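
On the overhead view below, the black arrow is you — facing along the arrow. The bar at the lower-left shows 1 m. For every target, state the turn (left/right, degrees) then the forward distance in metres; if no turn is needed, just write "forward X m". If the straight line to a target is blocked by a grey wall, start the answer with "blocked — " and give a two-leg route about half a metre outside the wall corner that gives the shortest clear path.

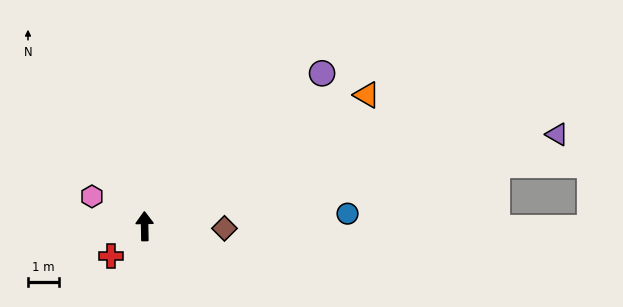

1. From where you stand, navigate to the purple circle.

turn right 50°, forward 7.5 m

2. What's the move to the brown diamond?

turn right 93°, forward 2.6 m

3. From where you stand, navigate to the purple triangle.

turn right 78°, forward 13.6 m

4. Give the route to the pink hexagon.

turn left 60°, forward 1.9 m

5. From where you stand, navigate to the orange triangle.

turn right 60°, forward 8.3 m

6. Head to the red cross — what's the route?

turn left 130°, forward 1.4 m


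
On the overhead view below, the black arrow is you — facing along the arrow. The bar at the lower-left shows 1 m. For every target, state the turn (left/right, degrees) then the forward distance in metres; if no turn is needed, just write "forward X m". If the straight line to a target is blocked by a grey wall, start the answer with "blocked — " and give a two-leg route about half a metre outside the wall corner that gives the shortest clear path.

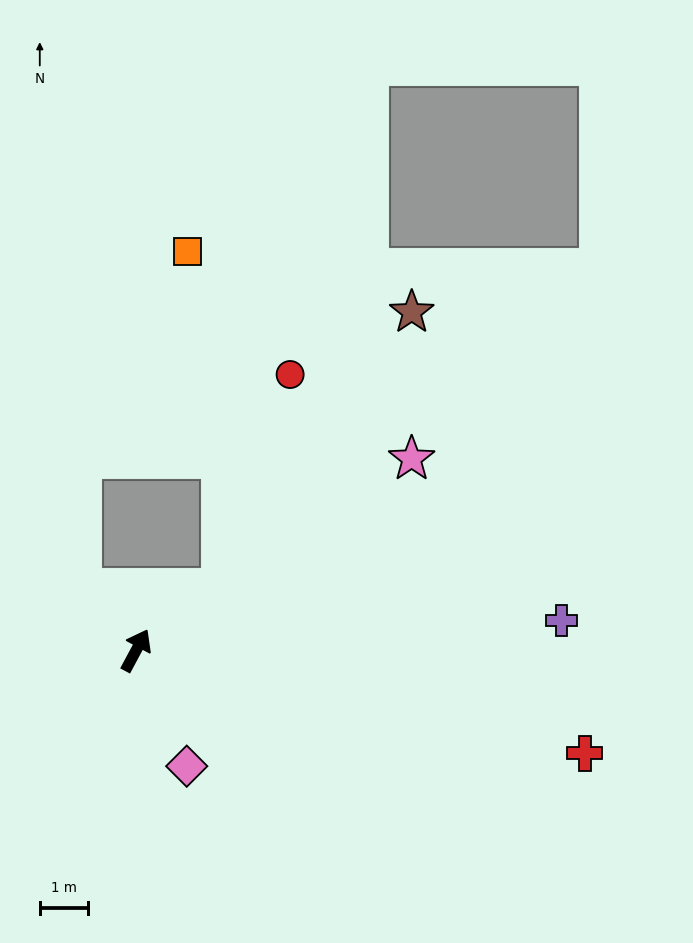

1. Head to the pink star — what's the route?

turn right 27°, forward 6.9 m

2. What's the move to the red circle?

blocked — turn right 26°, forward 2.2 m, then turn left 37°, forward 4.7 m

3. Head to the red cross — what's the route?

turn right 75°, forward 9.5 m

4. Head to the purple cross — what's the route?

turn right 58°, forward 8.8 m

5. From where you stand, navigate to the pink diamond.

turn right 128°, forward 2.6 m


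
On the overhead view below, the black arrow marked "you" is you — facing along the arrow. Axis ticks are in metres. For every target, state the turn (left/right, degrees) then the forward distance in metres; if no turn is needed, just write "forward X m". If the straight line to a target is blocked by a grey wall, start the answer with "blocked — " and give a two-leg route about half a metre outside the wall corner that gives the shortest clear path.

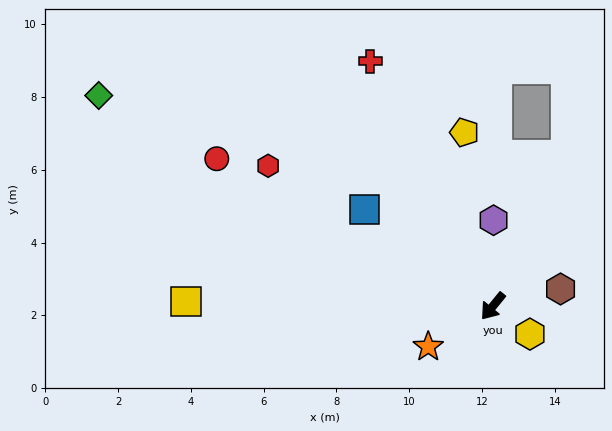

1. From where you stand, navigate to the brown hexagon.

turn left 144°, forward 1.9 m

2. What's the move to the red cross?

turn right 114°, forward 7.5 m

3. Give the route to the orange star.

turn right 19°, forward 2.1 m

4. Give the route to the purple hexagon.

turn right 141°, forward 2.4 m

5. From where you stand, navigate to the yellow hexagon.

turn left 92°, forward 1.3 m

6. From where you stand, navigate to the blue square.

turn right 88°, forward 4.4 m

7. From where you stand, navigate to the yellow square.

turn right 52°, forward 8.4 m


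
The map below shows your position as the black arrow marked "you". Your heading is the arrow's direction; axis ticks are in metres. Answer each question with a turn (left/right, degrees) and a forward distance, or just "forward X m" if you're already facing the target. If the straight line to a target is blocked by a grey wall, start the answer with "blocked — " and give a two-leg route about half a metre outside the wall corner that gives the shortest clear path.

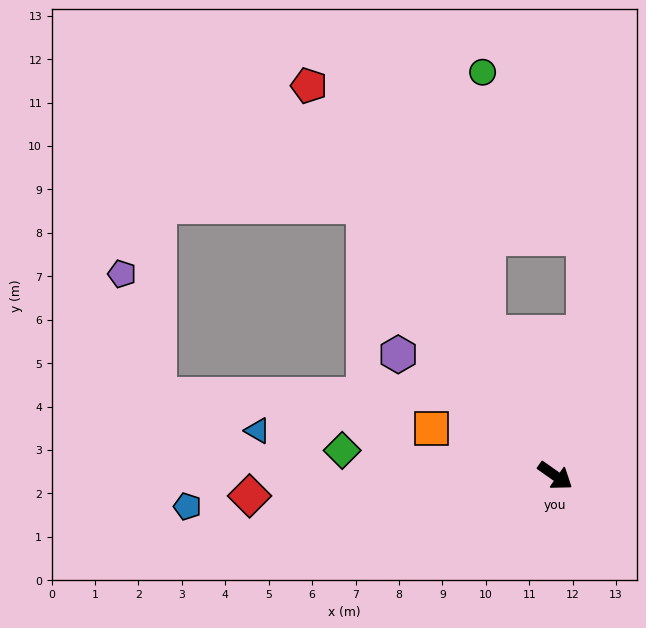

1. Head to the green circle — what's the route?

blocked — turn left 151°, forward 3.6 m, then turn right 25°, forward 6.0 m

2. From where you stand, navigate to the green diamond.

turn right 152°, forward 4.9 m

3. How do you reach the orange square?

turn right 166°, forward 3.1 m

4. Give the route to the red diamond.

turn right 141°, forward 7.1 m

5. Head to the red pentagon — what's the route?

turn left 157°, forward 10.6 m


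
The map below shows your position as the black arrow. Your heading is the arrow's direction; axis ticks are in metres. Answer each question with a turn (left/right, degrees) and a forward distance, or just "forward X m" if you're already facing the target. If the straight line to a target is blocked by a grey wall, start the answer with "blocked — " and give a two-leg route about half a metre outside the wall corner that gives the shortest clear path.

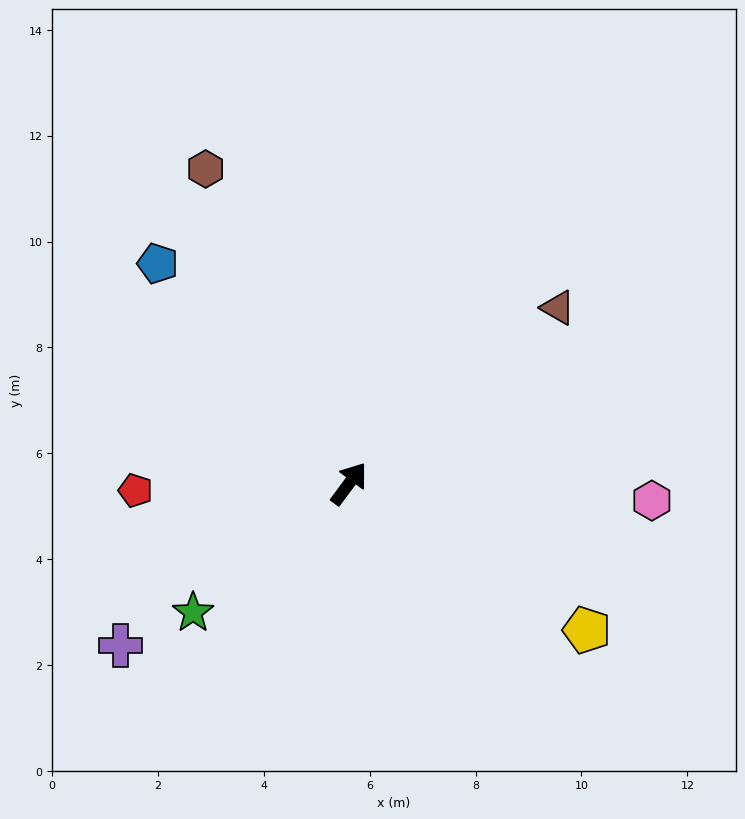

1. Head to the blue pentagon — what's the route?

turn left 78°, forward 5.5 m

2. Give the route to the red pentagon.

turn left 128°, forward 4.0 m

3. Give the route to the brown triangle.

turn right 13°, forward 5.2 m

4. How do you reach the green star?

turn left 166°, forward 3.8 m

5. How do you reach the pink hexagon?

turn right 57°, forward 5.7 m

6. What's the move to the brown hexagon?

turn left 61°, forward 6.5 m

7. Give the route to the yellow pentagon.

turn right 85°, forward 5.3 m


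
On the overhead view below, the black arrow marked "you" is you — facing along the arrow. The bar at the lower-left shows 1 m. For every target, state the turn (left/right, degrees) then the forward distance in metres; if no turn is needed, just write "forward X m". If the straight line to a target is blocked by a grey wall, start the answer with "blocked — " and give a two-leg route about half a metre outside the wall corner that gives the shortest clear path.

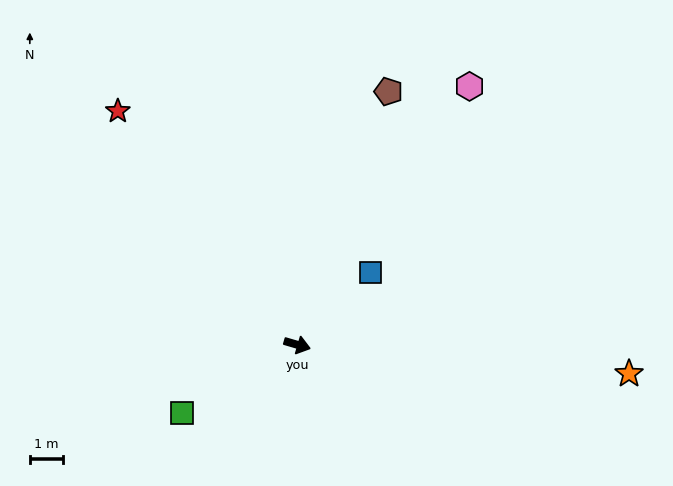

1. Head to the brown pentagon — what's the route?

turn left 86°, forward 8.2 m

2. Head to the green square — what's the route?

turn right 133°, forward 4.1 m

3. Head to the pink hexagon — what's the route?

turn left 73°, forward 9.5 m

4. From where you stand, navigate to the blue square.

turn left 61°, forward 3.1 m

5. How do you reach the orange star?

turn left 11°, forward 10.2 m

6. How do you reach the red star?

turn left 144°, forward 9.0 m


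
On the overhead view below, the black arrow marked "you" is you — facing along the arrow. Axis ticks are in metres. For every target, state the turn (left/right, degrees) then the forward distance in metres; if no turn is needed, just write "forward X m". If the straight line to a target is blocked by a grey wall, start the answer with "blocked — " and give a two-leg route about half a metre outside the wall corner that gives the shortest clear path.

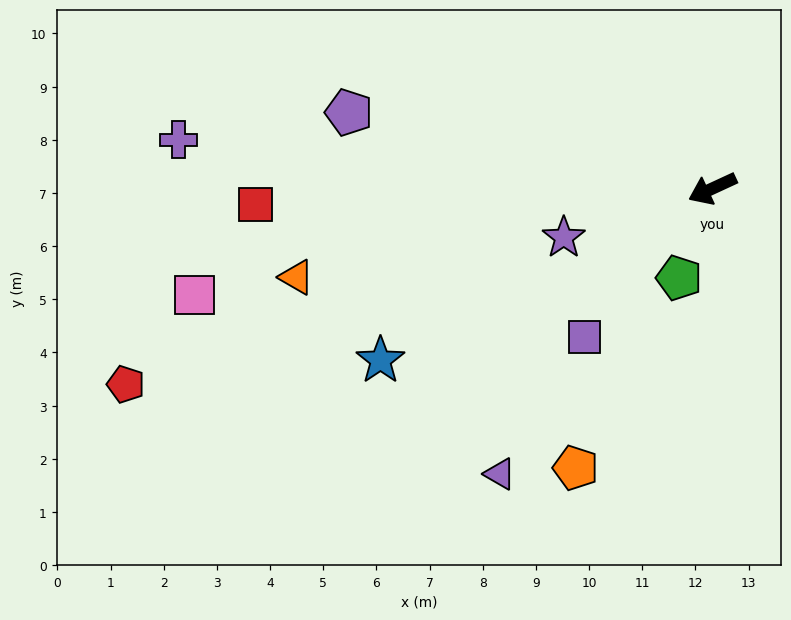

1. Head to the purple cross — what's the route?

turn right 30°, forward 10.1 m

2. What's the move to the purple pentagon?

turn right 37°, forward 7.0 m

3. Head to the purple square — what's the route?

turn left 24°, forward 3.7 m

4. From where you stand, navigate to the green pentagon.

turn left 45°, forward 1.8 m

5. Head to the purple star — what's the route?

turn right 7°, forward 2.9 m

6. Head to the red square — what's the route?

turn right 23°, forward 8.6 m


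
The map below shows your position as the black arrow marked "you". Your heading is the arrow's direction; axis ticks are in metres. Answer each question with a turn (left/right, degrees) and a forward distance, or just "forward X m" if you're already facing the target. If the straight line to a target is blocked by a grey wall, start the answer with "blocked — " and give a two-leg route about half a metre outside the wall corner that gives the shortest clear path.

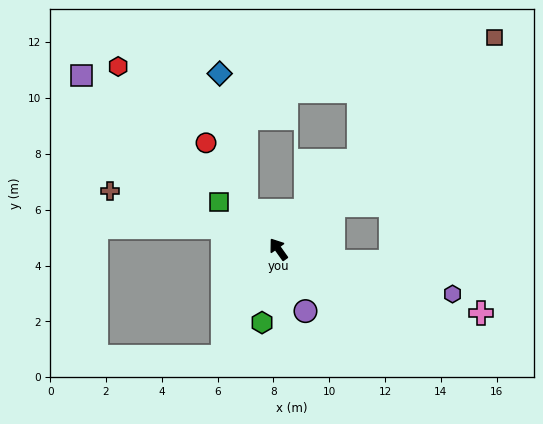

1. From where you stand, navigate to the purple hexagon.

turn right 140°, forward 6.4 m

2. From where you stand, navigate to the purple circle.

turn left 168°, forward 2.4 m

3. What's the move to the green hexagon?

turn left 132°, forward 2.7 m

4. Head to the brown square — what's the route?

turn right 81°, forward 10.8 m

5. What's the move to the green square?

turn left 16°, forward 2.7 m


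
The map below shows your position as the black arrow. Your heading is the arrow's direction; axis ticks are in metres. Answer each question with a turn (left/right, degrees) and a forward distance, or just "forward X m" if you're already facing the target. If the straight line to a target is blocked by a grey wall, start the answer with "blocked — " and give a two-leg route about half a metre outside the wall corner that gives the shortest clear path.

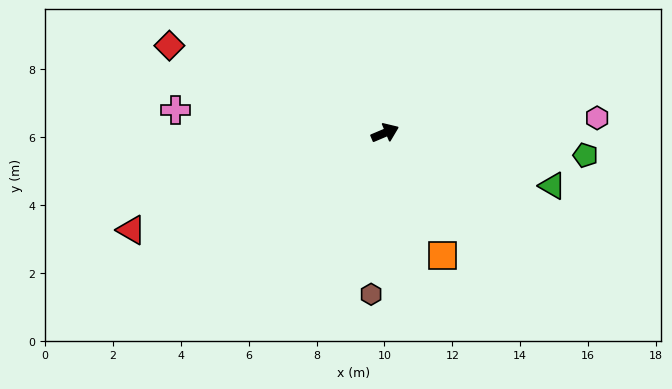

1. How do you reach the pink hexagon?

turn right 19°, forward 6.3 m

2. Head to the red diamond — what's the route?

turn left 135°, forward 6.9 m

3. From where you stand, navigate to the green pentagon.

turn right 29°, forward 5.9 m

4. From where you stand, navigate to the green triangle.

turn right 40°, forward 5.2 m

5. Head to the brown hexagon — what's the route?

turn right 118°, forward 4.8 m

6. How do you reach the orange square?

turn right 88°, forward 4.0 m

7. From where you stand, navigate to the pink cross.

turn left 151°, forward 6.2 m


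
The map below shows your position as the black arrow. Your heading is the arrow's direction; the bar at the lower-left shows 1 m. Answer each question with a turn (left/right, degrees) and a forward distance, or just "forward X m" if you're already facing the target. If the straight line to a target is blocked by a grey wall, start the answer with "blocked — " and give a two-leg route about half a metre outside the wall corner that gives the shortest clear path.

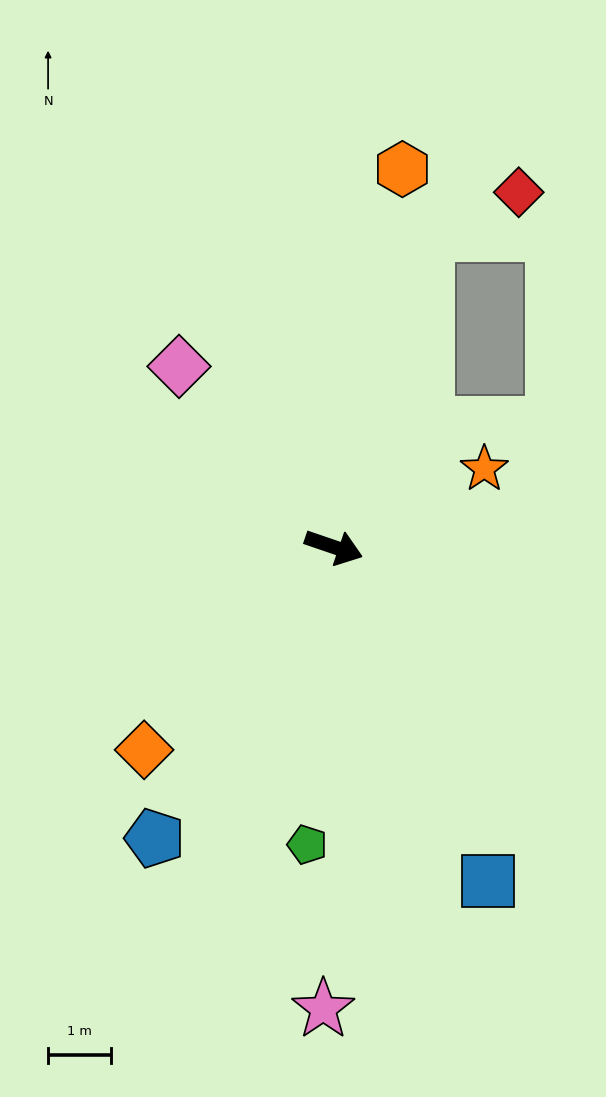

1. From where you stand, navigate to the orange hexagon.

turn left 99°, forward 6.1 m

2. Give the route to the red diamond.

blocked — turn left 92°, forward 5.2 m, then turn right 48°, forward 1.6 m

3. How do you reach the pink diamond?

turn left 149°, forward 3.8 m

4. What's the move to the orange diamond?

turn right 114°, forward 4.4 m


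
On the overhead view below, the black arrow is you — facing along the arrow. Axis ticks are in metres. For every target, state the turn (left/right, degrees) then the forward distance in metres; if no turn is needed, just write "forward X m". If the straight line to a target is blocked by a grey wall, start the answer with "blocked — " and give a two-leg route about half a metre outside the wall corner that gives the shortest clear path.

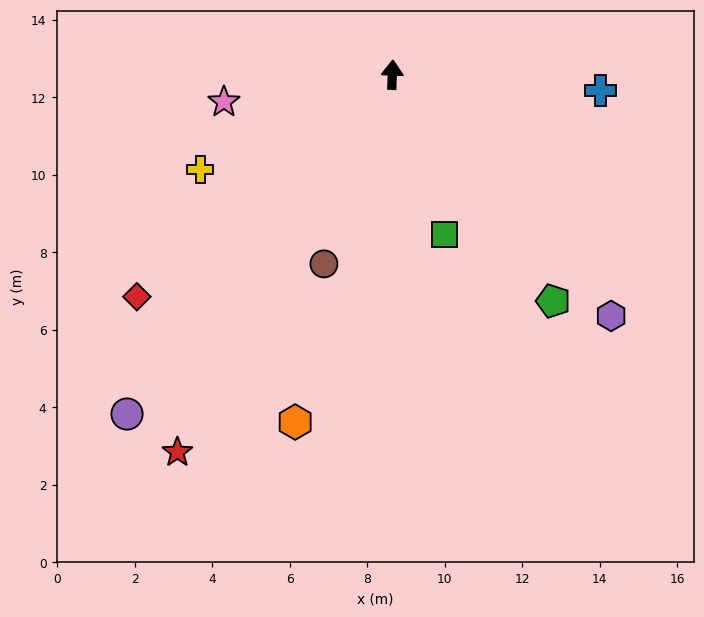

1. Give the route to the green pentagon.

turn right 142°, forward 7.2 m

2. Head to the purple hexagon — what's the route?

turn right 136°, forward 8.4 m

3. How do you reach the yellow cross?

turn left 119°, forward 5.5 m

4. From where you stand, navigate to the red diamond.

turn left 133°, forward 8.7 m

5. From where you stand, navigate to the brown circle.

turn left 162°, forward 5.2 m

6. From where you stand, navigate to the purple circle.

turn left 144°, forward 11.1 m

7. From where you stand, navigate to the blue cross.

turn right 92°, forward 5.4 m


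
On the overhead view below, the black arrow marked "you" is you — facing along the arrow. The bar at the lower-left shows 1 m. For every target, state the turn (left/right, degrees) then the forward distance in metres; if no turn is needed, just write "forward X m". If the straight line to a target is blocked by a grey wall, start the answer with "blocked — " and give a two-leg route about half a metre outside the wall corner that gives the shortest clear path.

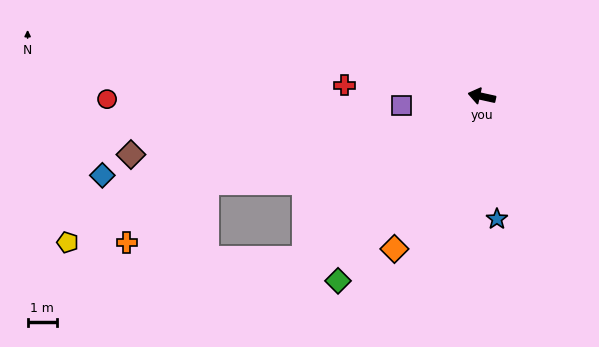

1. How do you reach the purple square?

turn left 19°, forward 2.7 m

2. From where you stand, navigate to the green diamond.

turn left 64°, forward 7.9 m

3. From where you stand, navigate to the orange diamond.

turn left 73°, forward 6.0 m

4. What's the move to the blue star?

turn left 109°, forward 4.2 m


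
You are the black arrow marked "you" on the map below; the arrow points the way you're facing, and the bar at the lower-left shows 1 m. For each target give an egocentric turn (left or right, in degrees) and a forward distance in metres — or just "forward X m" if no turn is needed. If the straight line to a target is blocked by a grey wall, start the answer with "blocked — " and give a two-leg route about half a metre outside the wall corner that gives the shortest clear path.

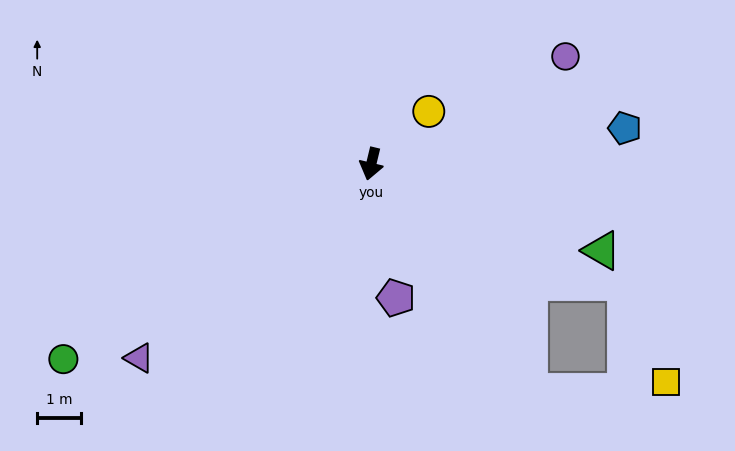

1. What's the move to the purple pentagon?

turn left 24°, forward 3.1 m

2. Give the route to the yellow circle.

turn left 146°, forward 1.8 m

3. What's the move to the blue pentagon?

turn left 112°, forward 5.9 m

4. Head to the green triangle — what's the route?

turn left 83°, forward 5.6 m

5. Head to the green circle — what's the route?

turn right 44°, forward 8.4 m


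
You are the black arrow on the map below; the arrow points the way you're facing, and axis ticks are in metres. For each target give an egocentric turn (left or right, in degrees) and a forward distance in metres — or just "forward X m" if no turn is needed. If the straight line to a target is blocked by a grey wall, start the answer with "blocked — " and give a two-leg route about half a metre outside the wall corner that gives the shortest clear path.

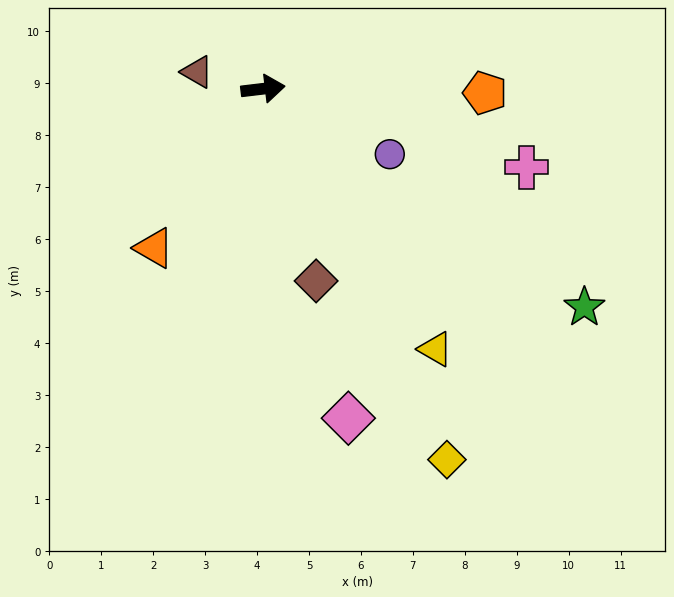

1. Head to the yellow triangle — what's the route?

turn right 63°, forward 6.0 m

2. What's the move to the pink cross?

turn right 23°, forward 5.3 m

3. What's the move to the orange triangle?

turn right 131°, forward 3.7 m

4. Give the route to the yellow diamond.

turn right 70°, forward 8.0 m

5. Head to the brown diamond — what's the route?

turn right 81°, forward 3.8 m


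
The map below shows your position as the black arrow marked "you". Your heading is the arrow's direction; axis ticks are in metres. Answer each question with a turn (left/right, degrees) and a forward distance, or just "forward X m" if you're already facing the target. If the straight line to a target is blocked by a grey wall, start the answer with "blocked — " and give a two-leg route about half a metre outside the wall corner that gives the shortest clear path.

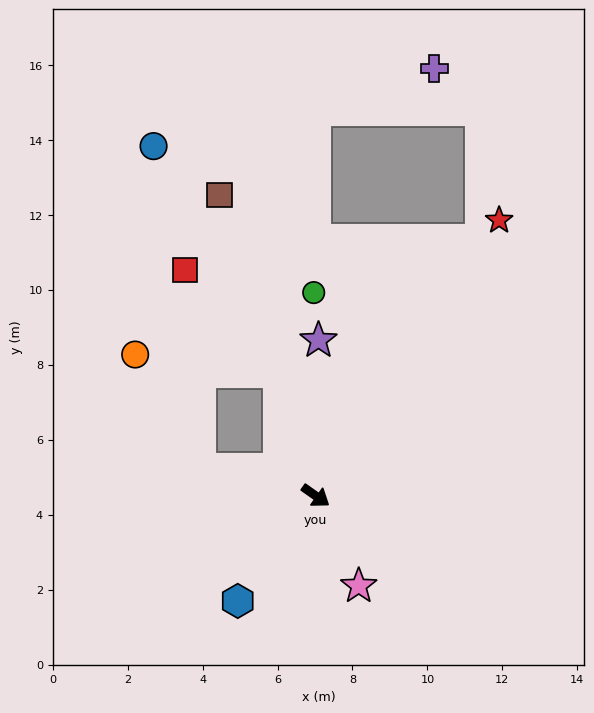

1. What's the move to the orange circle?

blocked — turn right 158°, forward 3.2 m, then turn right 47°, forward 3.5 m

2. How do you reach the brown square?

turn left 143°, forward 8.4 m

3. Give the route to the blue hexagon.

turn right 91°, forward 3.5 m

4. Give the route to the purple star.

turn left 124°, forward 4.2 m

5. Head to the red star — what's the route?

turn left 92°, forward 8.8 m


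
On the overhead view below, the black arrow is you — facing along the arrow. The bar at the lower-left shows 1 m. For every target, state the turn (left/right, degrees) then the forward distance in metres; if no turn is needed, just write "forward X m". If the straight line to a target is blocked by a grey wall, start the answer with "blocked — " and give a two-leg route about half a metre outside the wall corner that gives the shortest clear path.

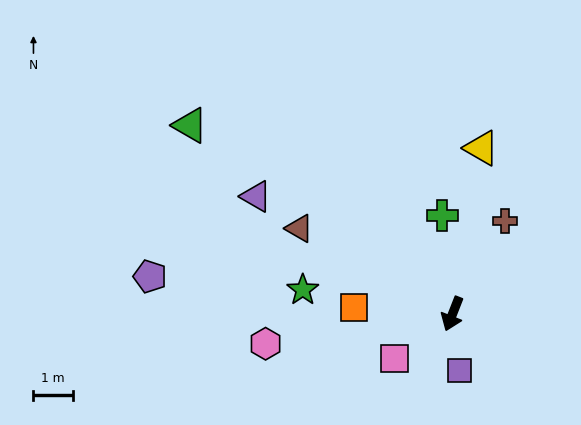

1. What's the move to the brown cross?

turn left 172°, forward 2.7 m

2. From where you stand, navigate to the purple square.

turn left 28°, forward 1.4 m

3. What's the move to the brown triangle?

turn right 98°, forward 4.4 m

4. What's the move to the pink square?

turn right 31°, forward 1.9 m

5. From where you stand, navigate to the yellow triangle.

turn right 168°, forward 4.3 m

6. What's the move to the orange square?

turn right 72°, forward 2.5 m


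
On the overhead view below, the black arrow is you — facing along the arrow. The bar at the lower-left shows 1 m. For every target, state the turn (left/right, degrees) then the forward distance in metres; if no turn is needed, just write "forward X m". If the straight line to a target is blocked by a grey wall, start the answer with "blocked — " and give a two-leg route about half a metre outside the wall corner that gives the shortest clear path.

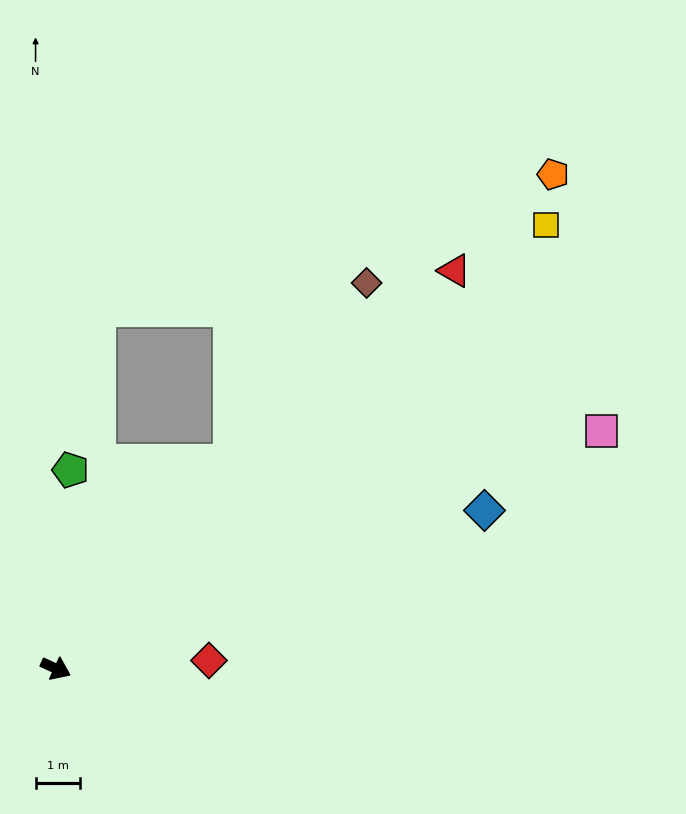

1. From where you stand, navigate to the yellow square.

turn left 67°, forward 15.0 m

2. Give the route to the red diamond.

turn left 28°, forward 3.5 m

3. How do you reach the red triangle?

turn left 70°, forward 12.8 m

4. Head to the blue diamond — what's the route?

turn left 45°, forward 10.4 m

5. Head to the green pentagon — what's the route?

turn left 110°, forward 4.5 m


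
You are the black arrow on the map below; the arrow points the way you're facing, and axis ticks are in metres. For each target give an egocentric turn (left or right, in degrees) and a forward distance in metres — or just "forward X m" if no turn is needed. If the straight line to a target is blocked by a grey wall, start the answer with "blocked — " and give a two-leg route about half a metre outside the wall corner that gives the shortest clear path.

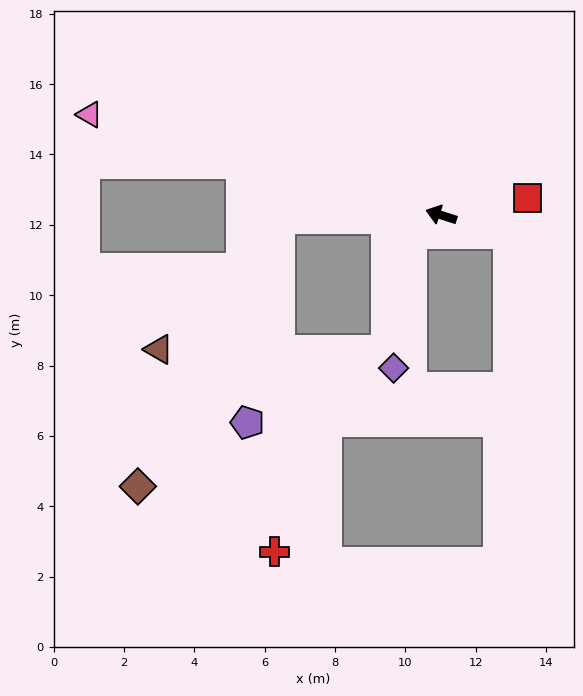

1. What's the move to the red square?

turn right 151°, forward 2.5 m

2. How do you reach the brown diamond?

blocked — turn left 19°, forward 4.6 m, then turn left 61°, forward 8.6 m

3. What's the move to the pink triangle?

forward 10.4 m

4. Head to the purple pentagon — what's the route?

blocked — turn left 19°, forward 4.6 m, then turn left 80°, forward 5.8 m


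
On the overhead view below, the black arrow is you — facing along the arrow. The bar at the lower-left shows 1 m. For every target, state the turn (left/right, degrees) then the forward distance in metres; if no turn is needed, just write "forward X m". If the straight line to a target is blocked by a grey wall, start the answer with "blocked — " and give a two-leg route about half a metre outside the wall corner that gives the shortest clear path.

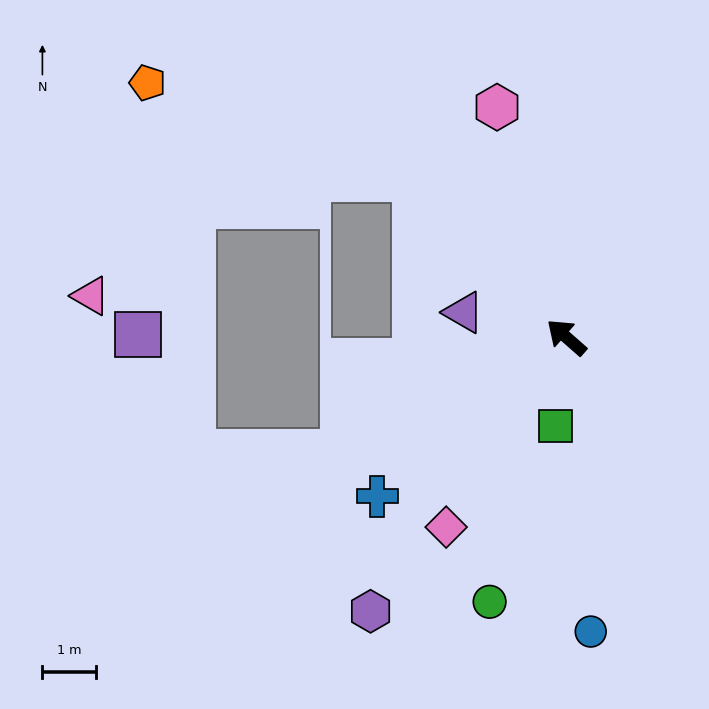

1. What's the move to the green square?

turn left 124°, forward 1.7 m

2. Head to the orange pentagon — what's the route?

blocked — turn right 5°, forward 4.1 m, then turn left 27°, forward 5.3 m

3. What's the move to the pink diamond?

turn left 99°, forward 4.2 m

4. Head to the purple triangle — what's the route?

turn left 28°, forward 2.0 m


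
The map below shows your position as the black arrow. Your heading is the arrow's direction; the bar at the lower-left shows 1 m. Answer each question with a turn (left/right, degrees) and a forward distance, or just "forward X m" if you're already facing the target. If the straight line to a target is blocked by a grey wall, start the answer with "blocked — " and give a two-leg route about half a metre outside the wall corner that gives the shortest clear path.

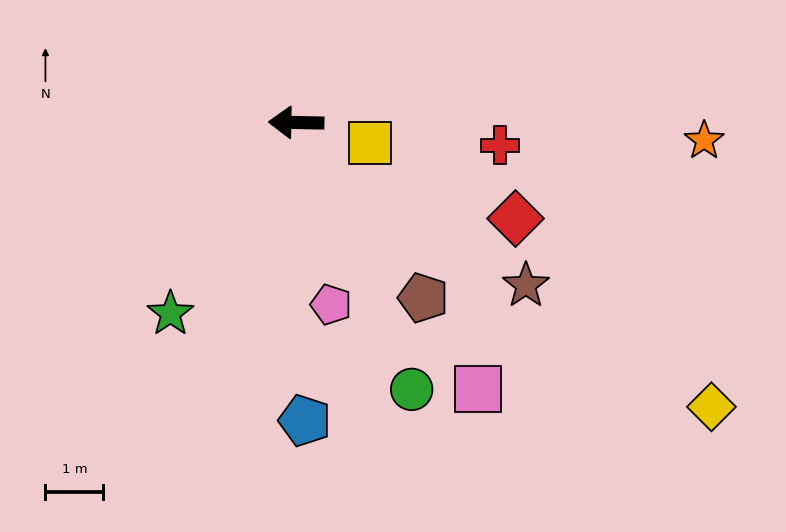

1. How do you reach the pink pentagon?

turn left 102°, forward 3.2 m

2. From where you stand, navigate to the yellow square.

turn left 165°, forward 1.3 m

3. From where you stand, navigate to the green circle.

turn left 115°, forward 5.0 m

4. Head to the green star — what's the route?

turn left 58°, forward 3.9 m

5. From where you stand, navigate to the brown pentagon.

turn left 127°, forward 3.7 m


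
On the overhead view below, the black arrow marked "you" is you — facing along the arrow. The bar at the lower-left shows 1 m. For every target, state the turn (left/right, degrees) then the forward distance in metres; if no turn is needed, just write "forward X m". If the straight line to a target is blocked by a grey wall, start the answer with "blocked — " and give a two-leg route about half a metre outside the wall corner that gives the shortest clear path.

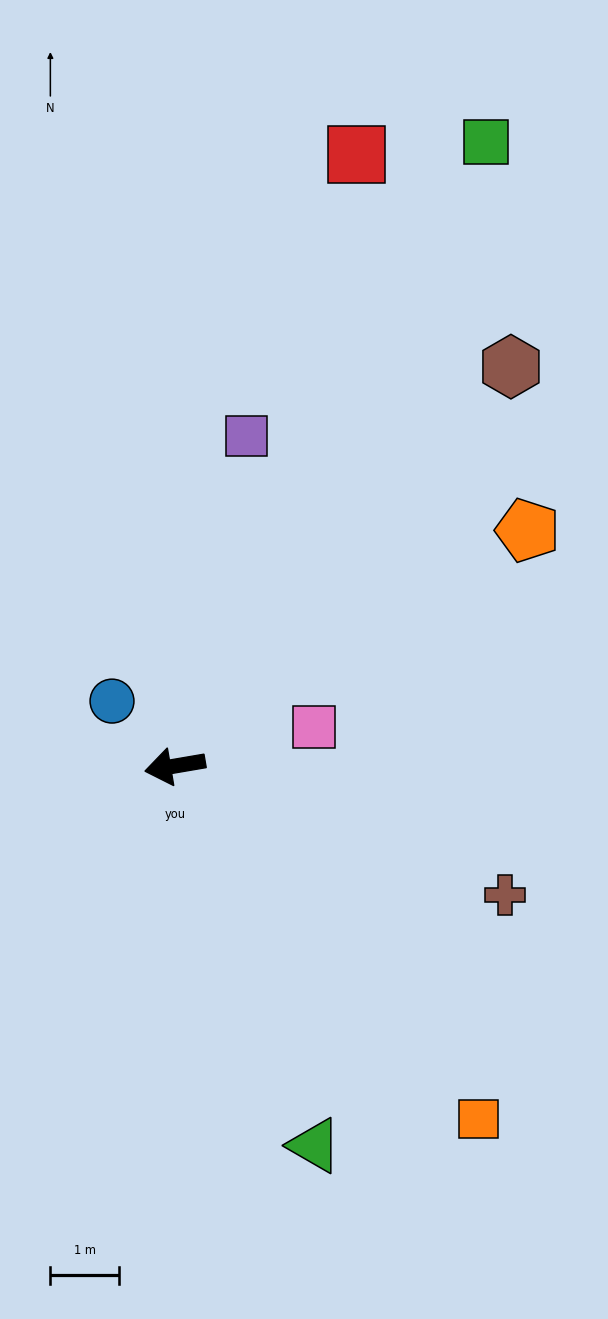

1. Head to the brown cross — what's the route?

turn left 149°, forward 5.2 m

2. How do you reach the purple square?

turn right 112°, forward 4.9 m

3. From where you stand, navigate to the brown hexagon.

turn right 140°, forward 7.6 m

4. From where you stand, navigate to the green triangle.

turn left 101°, forward 5.9 m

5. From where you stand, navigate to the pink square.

turn right 174°, forward 2.1 m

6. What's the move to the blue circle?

turn right 56°, forward 1.3 m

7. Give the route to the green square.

turn right 126°, forward 10.2 m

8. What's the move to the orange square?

turn left 121°, forward 6.8 m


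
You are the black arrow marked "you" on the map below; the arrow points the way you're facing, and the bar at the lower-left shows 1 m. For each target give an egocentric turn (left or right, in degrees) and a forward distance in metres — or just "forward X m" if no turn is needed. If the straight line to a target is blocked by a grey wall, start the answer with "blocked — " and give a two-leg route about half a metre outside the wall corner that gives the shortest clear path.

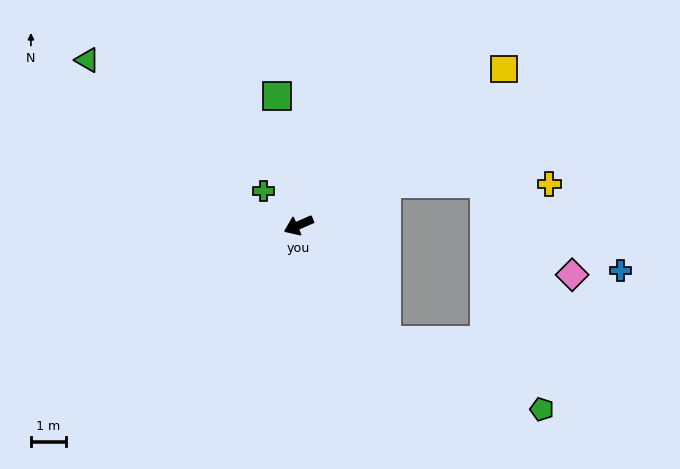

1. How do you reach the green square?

turn right 104°, forward 3.8 m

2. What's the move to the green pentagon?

blocked — turn left 104°, forward 4.2 m, then turn left 28°, forward 4.9 m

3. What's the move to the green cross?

turn right 68°, forward 1.4 m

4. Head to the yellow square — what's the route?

turn right 166°, forward 7.4 m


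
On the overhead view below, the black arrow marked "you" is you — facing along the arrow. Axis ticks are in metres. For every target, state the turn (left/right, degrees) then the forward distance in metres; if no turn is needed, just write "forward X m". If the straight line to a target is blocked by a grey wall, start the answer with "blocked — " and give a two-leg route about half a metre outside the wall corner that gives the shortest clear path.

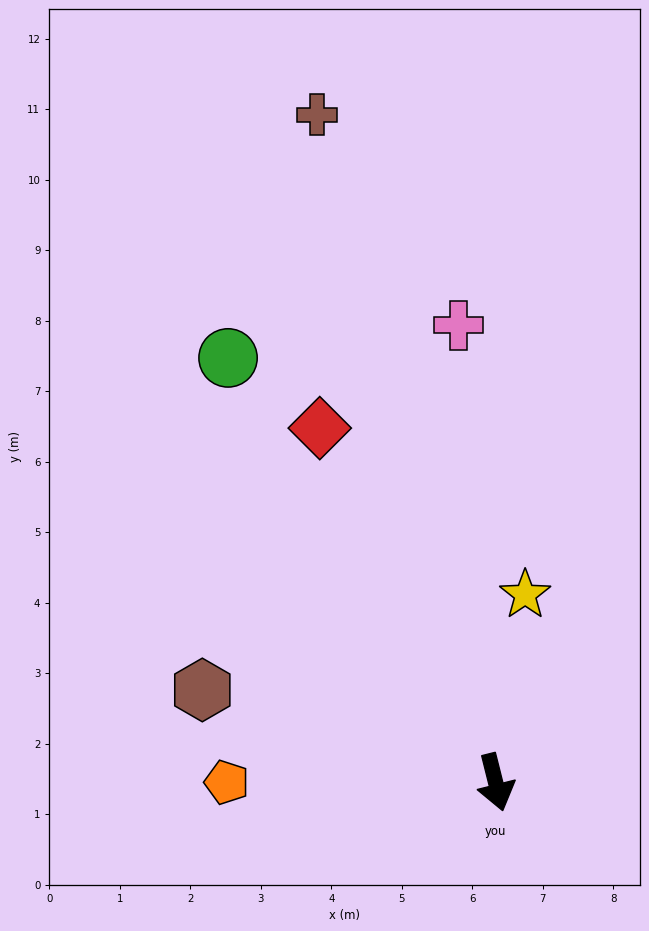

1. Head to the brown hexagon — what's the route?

turn right 122°, forward 4.4 m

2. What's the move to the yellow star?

turn left 157°, forward 2.7 m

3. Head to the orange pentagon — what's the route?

turn right 104°, forward 3.8 m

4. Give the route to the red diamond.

turn right 168°, forward 5.6 m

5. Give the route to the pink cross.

turn left 171°, forward 6.5 m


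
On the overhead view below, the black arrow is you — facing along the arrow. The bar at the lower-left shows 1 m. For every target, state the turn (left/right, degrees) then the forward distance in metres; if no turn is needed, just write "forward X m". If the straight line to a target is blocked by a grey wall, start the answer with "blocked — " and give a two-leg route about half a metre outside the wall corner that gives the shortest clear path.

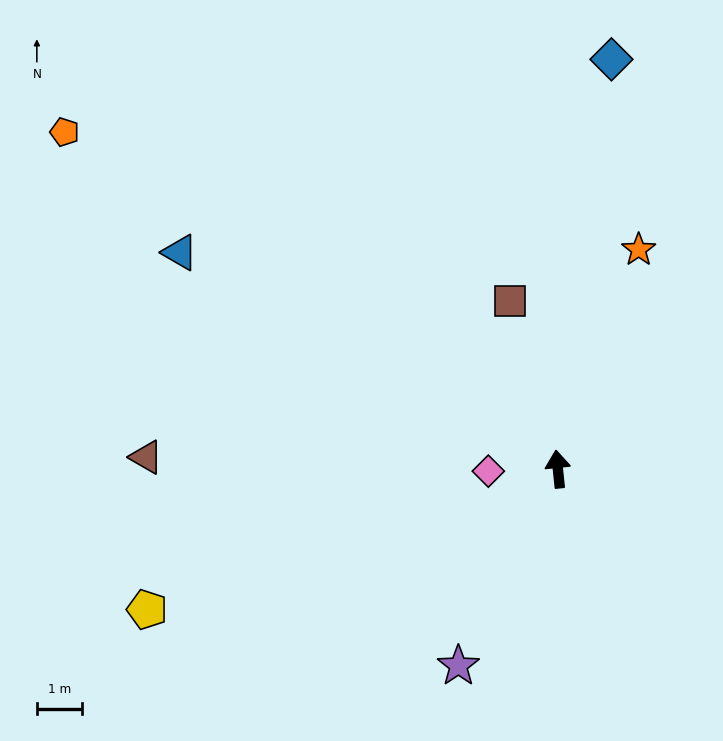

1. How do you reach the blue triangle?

turn left 54°, forward 9.6 m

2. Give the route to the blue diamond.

turn right 13°, forward 9.1 m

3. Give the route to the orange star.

turn right 26°, forward 5.2 m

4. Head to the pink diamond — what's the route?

turn left 86°, forward 1.5 m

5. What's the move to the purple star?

turn left 147°, forward 4.9 m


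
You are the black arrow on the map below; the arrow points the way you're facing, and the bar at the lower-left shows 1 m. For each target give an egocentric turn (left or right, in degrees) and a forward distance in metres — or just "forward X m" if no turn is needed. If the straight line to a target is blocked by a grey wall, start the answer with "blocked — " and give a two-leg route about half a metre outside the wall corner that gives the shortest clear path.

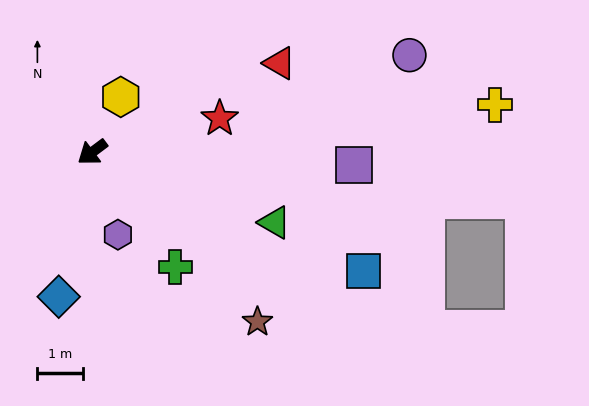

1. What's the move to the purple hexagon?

turn left 70°, forward 1.9 m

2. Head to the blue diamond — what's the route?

turn left 40°, forward 3.3 m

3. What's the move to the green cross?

turn left 89°, forward 3.1 m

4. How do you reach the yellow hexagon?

turn right 154°, forward 1.4 m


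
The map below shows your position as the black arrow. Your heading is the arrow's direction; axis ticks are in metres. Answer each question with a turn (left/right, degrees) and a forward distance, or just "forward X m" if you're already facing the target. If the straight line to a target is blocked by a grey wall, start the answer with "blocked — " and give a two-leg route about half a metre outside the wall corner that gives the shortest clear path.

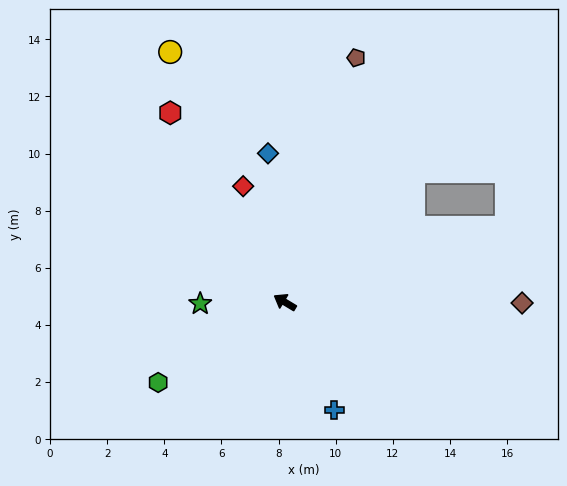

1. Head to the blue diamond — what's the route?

turn right 53°, forward 5.2 m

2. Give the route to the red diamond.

turn right 39°, forward 4.3 m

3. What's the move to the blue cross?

turn left 146°, forward 4.2 m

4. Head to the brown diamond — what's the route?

turn right 149°, forward 8.3 m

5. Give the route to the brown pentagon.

turn right 75°, forward 8.9 m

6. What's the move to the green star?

turn left 32°, forward 3.0 m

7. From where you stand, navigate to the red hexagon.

turn right 28°, forward 7.7 m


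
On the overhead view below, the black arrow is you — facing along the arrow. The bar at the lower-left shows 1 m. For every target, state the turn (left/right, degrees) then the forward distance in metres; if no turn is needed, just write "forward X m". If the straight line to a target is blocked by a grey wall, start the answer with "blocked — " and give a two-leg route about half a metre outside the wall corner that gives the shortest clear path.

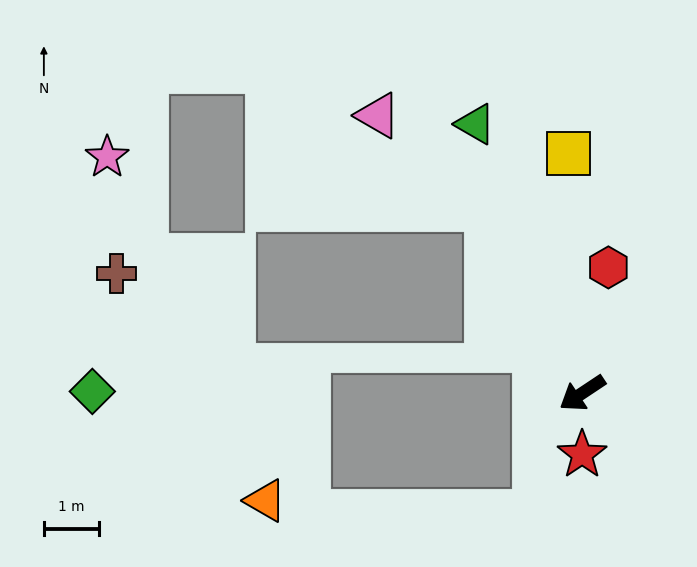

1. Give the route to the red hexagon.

turn right 135°, forward 2.3 m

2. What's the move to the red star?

turn left 56°, forward 1.1 m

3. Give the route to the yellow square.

turn right 120°, forward 4.4 m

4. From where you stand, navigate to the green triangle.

turn right 102°, forward 5.3 m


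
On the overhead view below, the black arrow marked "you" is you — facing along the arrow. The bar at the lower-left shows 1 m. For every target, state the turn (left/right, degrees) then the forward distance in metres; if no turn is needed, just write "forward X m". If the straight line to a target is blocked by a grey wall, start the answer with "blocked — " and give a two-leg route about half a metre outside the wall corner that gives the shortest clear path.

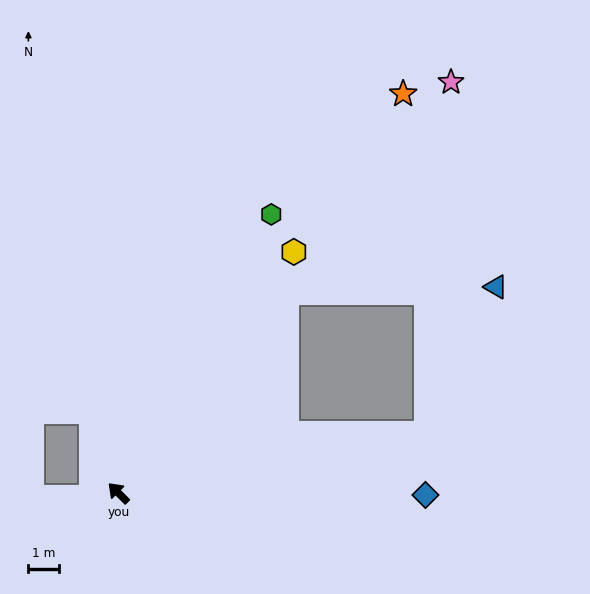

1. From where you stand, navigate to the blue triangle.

blocked — turn right 85°, forward 8.4 m, then turn right 49°, forward 6.8 m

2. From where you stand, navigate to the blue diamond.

turn right 135°, forward 9.9 m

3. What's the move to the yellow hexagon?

turn right 81°, forward 9.6 m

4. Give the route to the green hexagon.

turn right 74°, forward 10.2 m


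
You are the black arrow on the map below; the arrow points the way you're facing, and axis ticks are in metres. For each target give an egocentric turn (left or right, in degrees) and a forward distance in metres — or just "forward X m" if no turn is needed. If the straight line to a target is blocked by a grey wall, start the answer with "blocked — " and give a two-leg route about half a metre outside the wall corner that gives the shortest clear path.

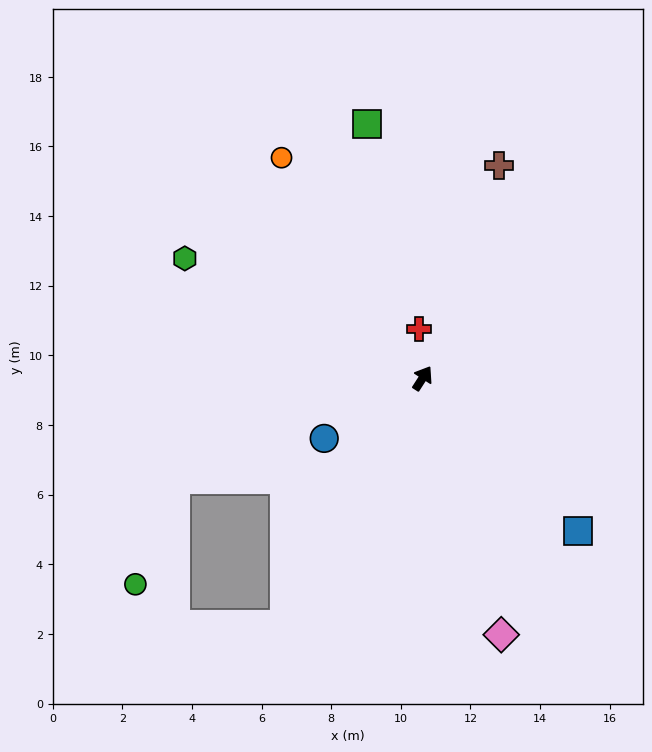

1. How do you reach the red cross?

turn left 37°, forward 1.4 m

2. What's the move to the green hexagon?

turn left 96°, forward 7.6 m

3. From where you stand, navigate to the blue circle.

turn left 154°, forward 3.3 m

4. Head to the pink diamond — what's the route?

turn right 130°, forward 7.7 m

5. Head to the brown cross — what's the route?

turn left 13°, forward 6.5 m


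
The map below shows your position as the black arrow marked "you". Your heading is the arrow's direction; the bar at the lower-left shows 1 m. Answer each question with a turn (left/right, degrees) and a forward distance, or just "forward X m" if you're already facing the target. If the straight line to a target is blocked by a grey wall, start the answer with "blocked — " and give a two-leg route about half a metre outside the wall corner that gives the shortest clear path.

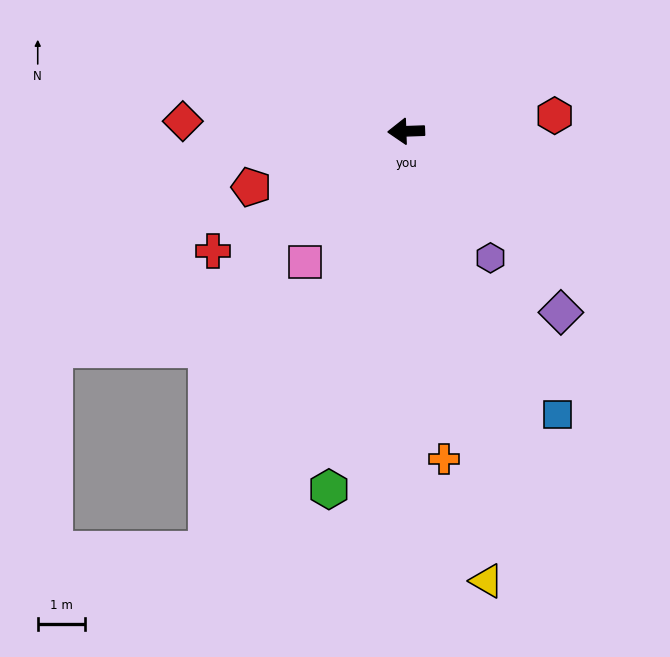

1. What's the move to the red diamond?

turn right 5°, forward 4.8 m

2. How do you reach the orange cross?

turn left 94°, forward 7.0 m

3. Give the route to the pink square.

turn left 50°, forward 3.5 m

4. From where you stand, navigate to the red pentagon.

turn left 18°, forward 3.5 m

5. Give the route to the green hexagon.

turn left 76°, forward 7.8 m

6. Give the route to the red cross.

turn left 30°, forward 4.8 m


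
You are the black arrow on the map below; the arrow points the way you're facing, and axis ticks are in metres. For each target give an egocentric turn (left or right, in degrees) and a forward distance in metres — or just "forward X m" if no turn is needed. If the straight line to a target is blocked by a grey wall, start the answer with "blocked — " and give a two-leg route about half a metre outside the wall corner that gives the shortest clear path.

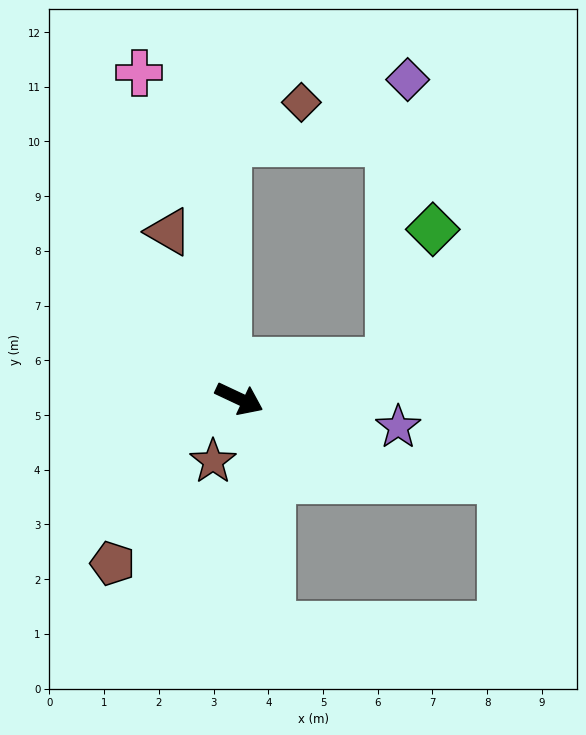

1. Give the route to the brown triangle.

turn left 138°, forward 3.3 m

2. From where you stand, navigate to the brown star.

turn right 88°, forward 1.2 m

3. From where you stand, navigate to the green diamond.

blocked — turn left 39°, forward 2.8 m, then turn left 58°, forward 2.5 m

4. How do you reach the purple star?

turn left 15°, forward 2.9 m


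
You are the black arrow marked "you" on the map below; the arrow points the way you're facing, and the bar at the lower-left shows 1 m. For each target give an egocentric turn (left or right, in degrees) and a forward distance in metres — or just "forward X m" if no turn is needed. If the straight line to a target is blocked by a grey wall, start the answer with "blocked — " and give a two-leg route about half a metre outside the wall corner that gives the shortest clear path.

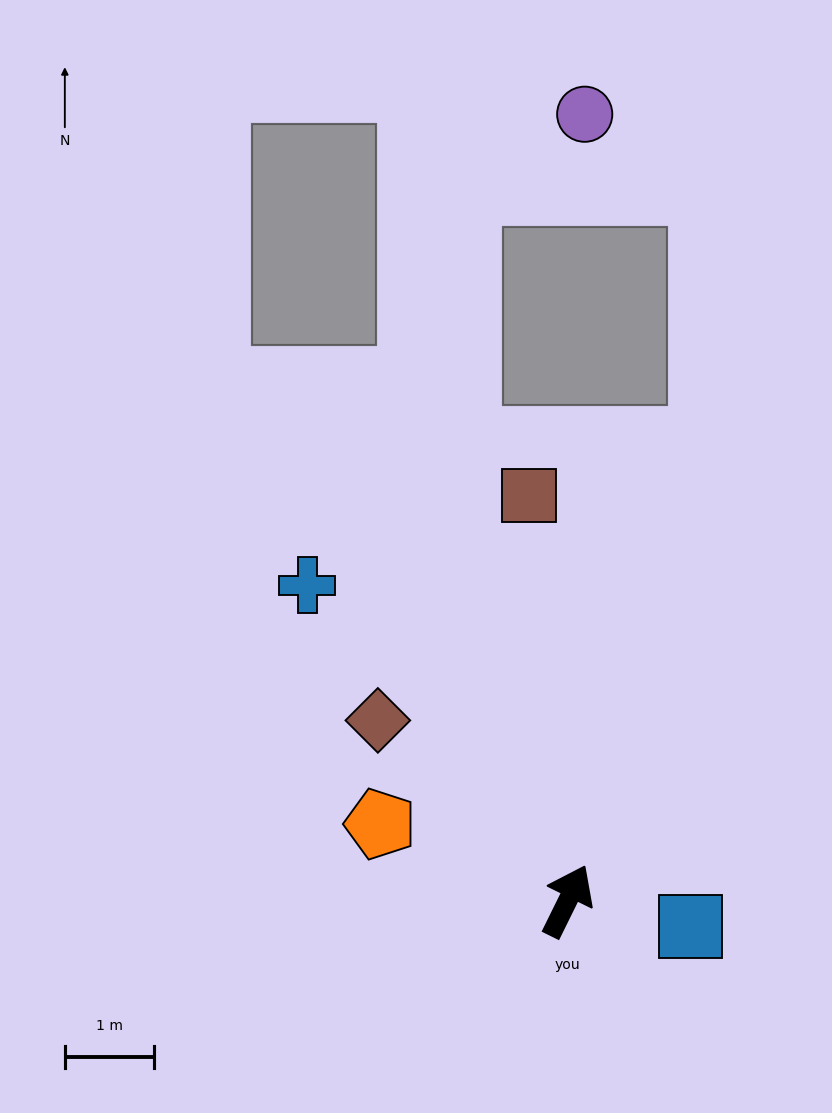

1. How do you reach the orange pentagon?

turn left 94°, forward 2.3 m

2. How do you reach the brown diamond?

turn left 73°, forward 2.9 m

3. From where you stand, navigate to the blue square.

turn right 76°, forward 1.4 m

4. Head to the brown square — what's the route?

turn left 32°, forward 4.6 m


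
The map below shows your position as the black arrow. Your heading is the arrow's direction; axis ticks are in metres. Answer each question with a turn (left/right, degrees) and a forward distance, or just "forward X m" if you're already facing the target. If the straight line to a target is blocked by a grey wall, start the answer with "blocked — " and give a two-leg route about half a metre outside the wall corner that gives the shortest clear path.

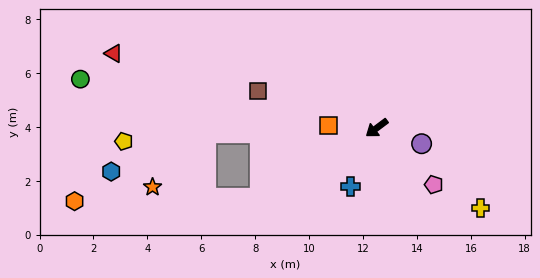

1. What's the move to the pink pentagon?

turn left 98°, forward 3.0 m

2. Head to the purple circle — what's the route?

turn left 124°, forward 1.8 m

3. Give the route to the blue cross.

turn left 29°, forward 2.4 m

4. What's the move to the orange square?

turn right 39°, forward 1.8 m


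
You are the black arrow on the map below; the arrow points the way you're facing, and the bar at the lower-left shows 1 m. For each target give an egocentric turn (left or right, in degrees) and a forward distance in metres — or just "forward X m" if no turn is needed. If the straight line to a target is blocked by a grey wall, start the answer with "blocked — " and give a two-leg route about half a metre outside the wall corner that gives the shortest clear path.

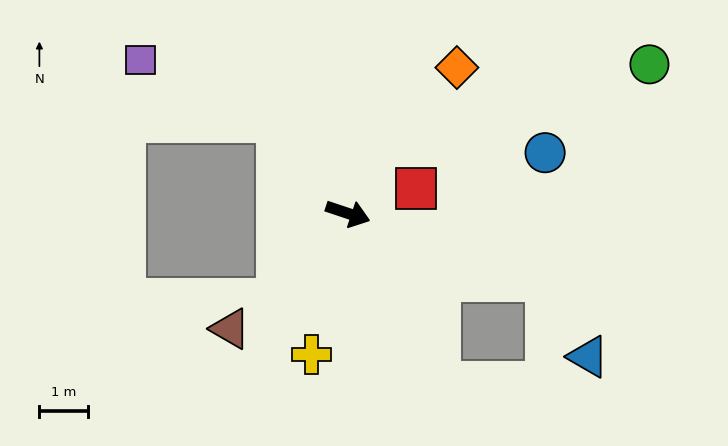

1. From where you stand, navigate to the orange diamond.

turn left 72°, forward 3.8 m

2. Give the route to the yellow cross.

turn right 86°, forward 3.0 m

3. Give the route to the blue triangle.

blocked — forward 4.3 m, then turn right 42°, forward 1.8 m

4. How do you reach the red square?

turn left 39°, forward 1.5 m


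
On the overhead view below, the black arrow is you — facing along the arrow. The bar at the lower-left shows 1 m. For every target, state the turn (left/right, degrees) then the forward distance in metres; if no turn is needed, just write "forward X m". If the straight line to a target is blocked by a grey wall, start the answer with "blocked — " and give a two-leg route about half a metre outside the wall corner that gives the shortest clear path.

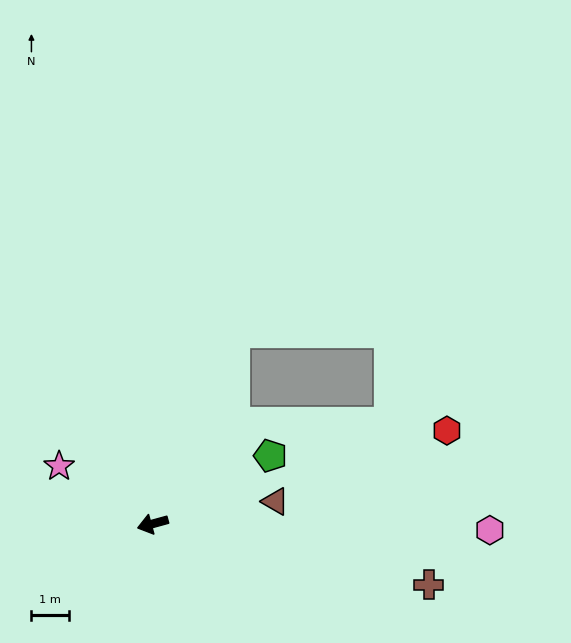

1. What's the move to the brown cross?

turn left 152°, forward 7.6 m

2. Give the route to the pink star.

turn right 47°, forward 3.0 m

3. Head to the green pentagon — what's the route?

turn right 165°, forward 3.7 m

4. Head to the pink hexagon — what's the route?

turn left 164°, forward 9.1 m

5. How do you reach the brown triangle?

turn left 175°, forward 3.3 m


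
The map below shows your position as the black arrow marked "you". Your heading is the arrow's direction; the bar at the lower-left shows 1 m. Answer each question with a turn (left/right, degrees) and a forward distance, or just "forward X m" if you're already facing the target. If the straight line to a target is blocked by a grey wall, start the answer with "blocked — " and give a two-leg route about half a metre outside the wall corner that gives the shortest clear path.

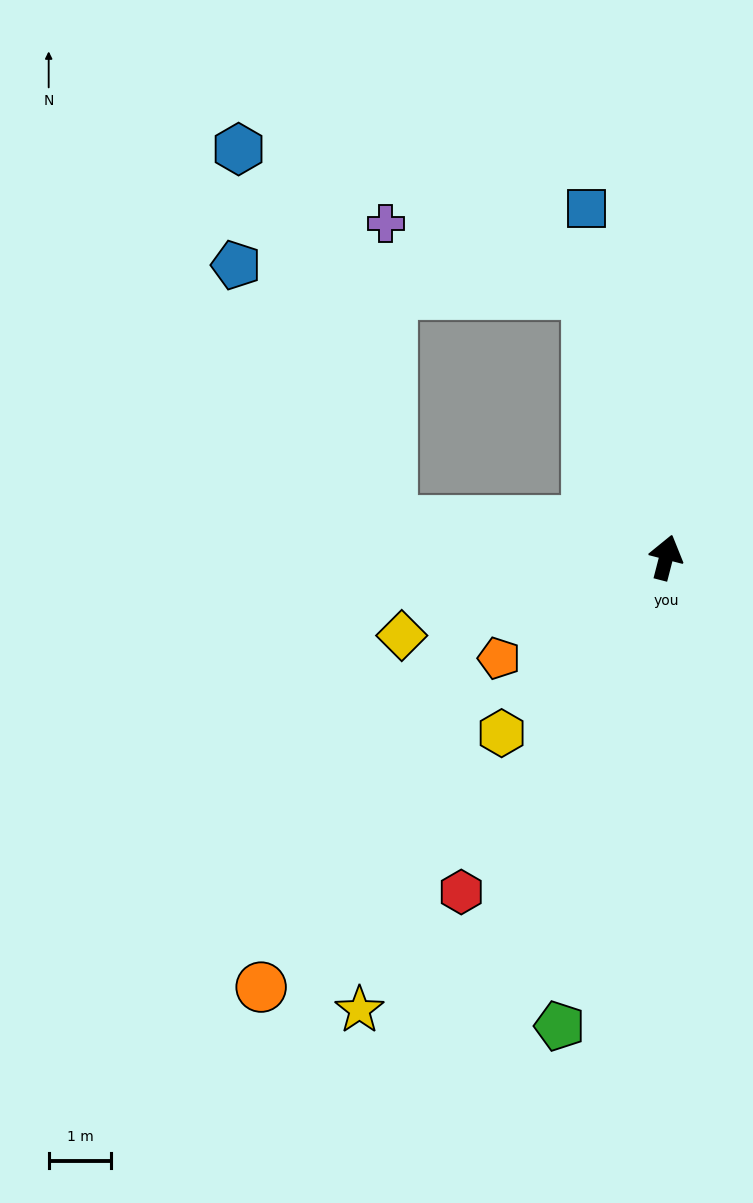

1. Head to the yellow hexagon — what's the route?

turn left 151°, forward 3.8 m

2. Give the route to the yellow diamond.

turn left 121°, forward 4.4 m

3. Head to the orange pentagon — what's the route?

turn left 136°, forward 3.1 m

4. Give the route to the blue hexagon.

blocked — turn left 97°, forward 4.4 m, then turn right 60°, forward 6.4 m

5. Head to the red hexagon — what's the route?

turn left 163°, forward 6.3 m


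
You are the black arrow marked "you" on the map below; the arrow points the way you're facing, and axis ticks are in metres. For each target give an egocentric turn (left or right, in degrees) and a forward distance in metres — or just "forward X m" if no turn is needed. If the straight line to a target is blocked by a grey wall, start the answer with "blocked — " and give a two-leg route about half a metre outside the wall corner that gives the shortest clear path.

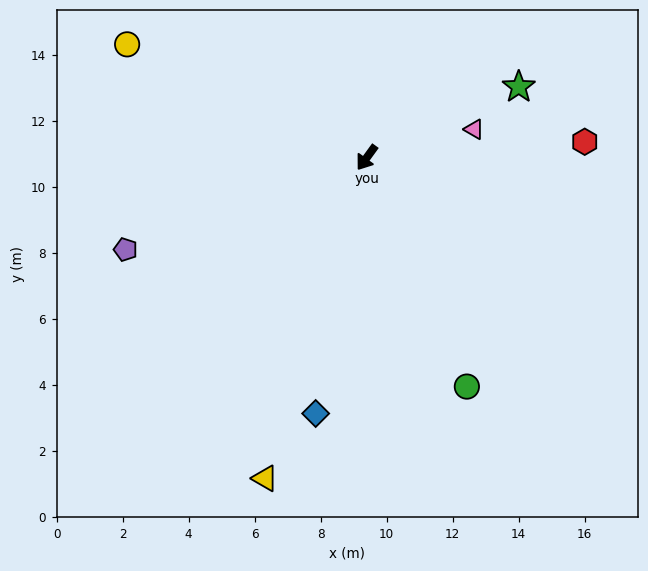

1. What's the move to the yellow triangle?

turn left 18°, forward 10.2 m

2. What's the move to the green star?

turn left 151°, forward 5.1 m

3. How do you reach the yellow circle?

turn right 79°, forward 8.0 m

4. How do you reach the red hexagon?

turn left 130°, forward 6.6 m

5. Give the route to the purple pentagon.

turn right 33°, forward 7.8 m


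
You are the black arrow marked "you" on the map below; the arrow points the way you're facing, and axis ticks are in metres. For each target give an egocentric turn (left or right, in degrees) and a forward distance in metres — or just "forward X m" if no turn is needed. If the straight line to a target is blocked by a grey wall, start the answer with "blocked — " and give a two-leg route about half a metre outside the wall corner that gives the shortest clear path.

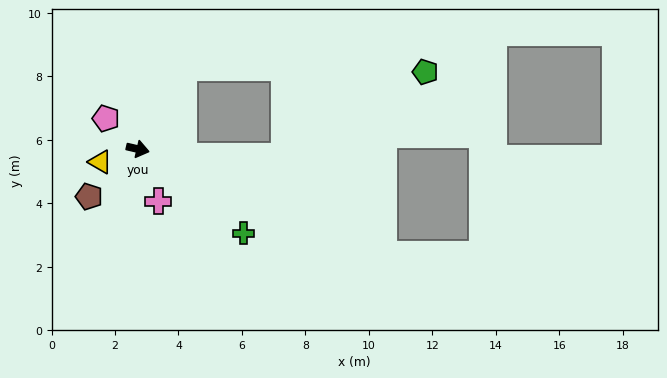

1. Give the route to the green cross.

turn right 26°, forward 4.3 m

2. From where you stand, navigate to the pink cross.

turn right 55°, forward 1.8 m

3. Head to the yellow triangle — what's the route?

turn right 148°, forward 1.2 m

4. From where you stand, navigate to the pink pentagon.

turn left 149°, forward 1.4 m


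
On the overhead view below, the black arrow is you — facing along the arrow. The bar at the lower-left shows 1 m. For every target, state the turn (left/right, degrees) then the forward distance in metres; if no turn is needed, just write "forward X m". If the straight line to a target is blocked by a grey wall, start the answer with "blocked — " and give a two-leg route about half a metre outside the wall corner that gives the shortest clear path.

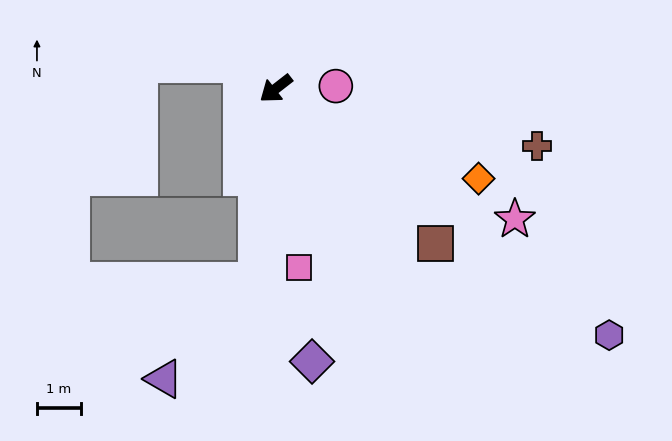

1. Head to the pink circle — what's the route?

turn left 144°, forward 1.4 m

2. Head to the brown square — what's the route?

turn left 98°, forward 5.0 m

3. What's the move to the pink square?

turn left 59°, forward 4.1 m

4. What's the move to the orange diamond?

turn left 118°, forward 5.0 m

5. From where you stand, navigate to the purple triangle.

blocked — turn left 46°, forward 4.4 m, then turn right 37°, forward 3.1 m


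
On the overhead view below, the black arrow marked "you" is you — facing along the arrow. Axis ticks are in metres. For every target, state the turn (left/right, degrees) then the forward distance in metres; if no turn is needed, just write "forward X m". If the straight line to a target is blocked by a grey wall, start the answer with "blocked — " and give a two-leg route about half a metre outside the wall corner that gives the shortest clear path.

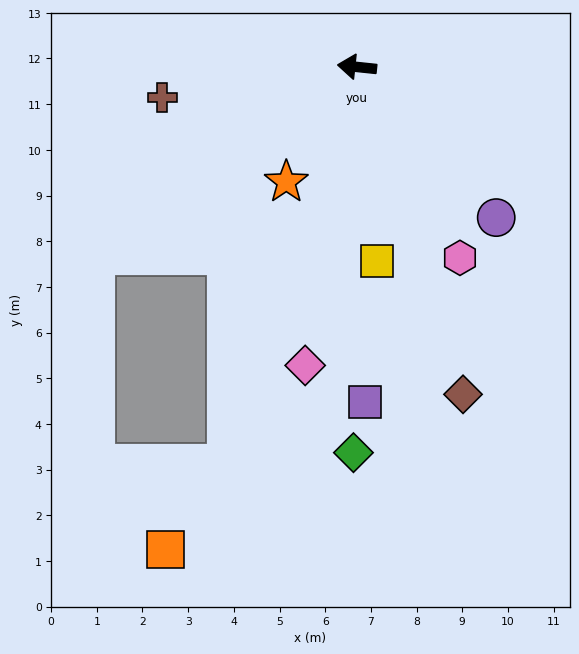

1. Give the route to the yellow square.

turn left 102°, forward 4.3 m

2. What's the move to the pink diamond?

turn left 86°, forward 6.6 m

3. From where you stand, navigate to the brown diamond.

turn left 114°, forward 7.5 m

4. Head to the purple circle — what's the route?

turn left 139°, forward 4.5 m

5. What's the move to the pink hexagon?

turn left 124°, forward 4.7 m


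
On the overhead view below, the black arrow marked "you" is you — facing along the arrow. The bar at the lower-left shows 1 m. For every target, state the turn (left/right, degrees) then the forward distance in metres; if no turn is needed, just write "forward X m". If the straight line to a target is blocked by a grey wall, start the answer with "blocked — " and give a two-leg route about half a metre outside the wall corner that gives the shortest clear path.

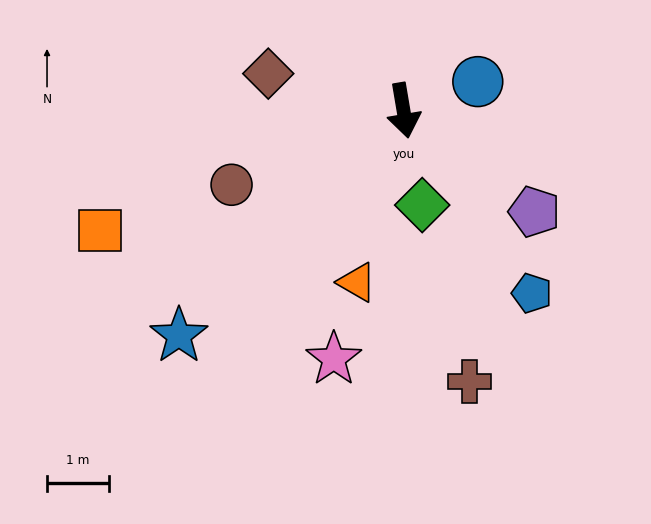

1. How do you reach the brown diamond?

turn right 115°, forward 2.3 m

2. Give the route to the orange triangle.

turn right 25°, forward 2.9 m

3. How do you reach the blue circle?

turn left 102°, forward 1.3 m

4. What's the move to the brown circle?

turn right 76°, forward 3.0 m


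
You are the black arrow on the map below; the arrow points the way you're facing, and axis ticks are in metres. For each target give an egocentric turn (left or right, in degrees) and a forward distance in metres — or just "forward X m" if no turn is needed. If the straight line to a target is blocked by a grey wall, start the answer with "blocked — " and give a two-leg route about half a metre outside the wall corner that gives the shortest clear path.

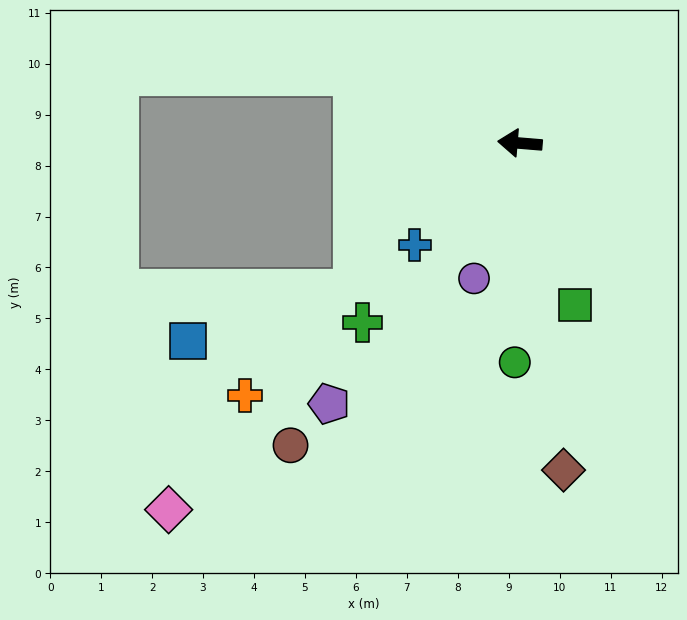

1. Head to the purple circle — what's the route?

turn left 76°, forward 2.8 m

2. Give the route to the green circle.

turn left 93°, forward 4.3 m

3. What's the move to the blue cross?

turn left 49°, forward 2.9 m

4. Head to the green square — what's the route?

turn left 114°, forward 3.4 m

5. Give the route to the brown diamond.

turn left 102°, forward 6.5 m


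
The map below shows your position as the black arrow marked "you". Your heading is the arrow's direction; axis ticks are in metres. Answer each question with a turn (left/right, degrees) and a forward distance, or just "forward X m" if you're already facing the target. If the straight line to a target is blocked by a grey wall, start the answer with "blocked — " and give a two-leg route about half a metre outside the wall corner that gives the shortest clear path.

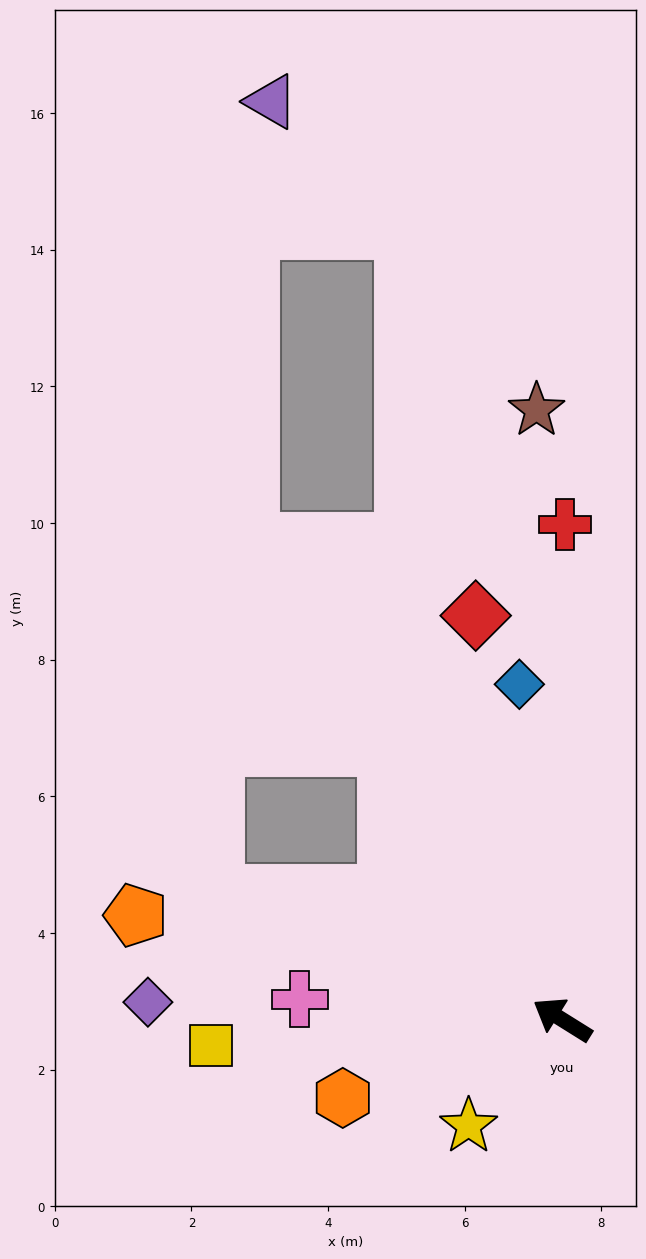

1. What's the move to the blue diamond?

turn right 51°, forward 4.9 m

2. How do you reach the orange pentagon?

turn left 18°, forward 6.4 m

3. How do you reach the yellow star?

turn left 81°, forward 2.1 m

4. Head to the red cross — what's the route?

turn right 58°, forward 7.2 m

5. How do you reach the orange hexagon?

turn left 52°, forward 3.4 m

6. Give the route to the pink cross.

turn left 28°, forward 3.8 m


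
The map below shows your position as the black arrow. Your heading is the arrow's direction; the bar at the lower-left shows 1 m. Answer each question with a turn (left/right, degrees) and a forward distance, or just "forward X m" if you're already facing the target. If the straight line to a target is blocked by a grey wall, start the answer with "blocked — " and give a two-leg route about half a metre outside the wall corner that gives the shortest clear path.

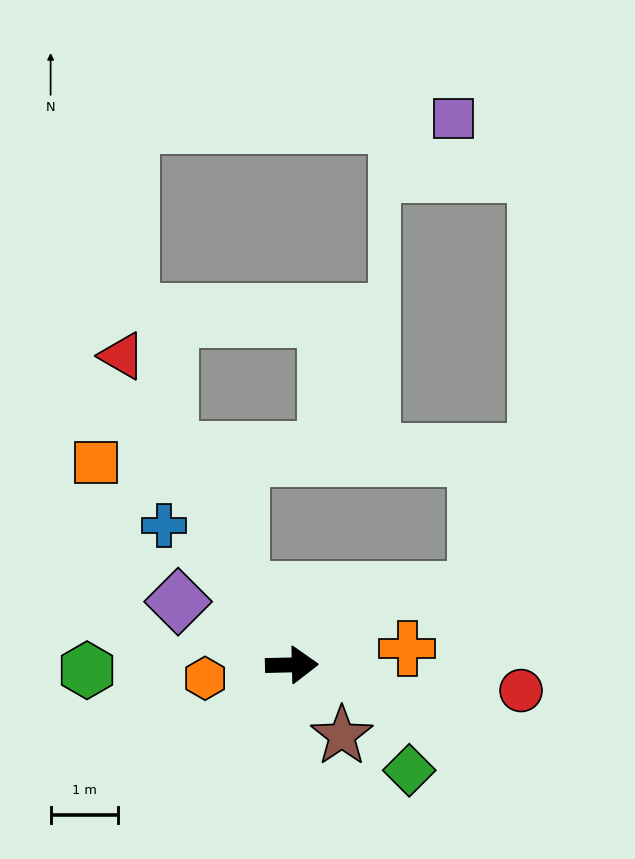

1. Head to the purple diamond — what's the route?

turn left 150°, forward 1.9 m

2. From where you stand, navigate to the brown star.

turn right 56°, forward 1.3 m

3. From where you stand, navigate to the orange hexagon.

turn right 173°, forward 1.3 m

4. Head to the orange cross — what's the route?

turn left 7°, forward 1.7 m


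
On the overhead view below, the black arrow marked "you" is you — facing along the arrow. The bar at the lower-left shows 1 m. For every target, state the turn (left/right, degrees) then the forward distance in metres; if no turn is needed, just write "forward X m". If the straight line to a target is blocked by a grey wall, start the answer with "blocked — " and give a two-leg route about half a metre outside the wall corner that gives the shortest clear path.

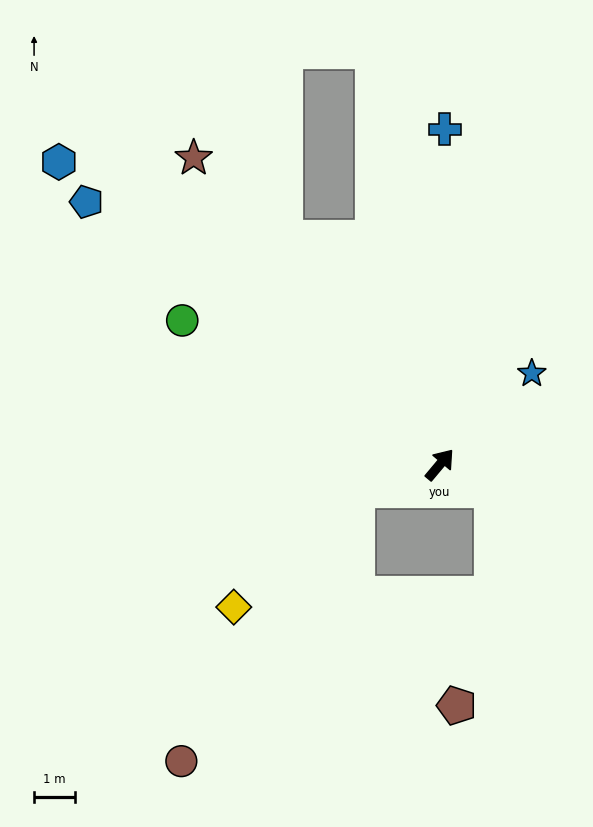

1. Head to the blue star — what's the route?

turn right 5°, forward 3.1 m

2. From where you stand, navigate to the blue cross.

turn left 39°, forward 8.1 m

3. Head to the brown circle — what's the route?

blocked — turn left 147°, forward 2.1 m, then turn left 40°, forward 7.8 m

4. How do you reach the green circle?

turn left 101°, forward 7.1 m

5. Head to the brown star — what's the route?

turn left 79°, forward 9.5 m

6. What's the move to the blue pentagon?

turn left 93°, forward 10.7 m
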